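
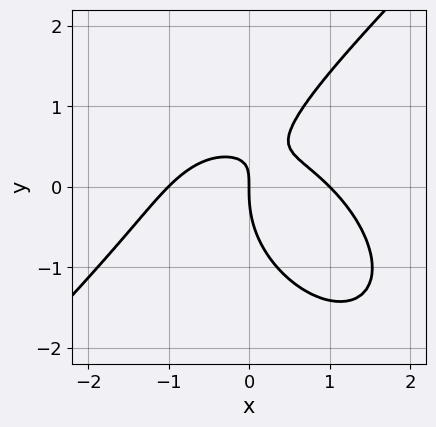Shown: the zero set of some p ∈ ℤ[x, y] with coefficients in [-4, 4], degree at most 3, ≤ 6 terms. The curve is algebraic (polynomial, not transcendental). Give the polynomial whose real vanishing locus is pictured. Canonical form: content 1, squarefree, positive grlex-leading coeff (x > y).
First, deg p = 3.
Then, checking where it meets the axes: one y-axis crossing is at y = 0; the x-axis gridline crossings are at x ∈ {-1, 0, 1}.
Finally, assembling these constraints gives the stated polynomial.

x^3 - y^3 + 2*x*y - x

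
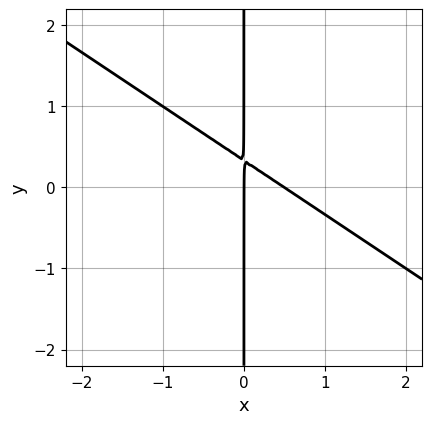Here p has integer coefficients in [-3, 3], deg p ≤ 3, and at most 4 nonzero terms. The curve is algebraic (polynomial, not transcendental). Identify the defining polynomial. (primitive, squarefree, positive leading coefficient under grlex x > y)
2*x^2 + 3*x*y - x

(a) deg p = 2. The shape is more complex than any degree-1 curve.
(b) Against the integer gridlines: it crosses the x-axis at the gridline x = 0; the visible y-axis segment lies entirely on the curve.
(c) The integer polynomial consistent with all of this is the stated p.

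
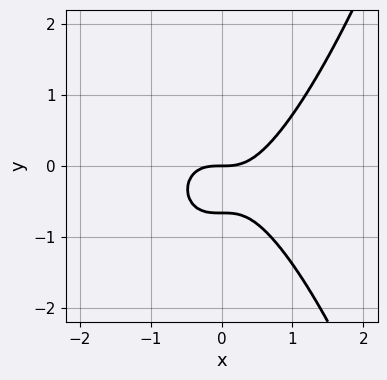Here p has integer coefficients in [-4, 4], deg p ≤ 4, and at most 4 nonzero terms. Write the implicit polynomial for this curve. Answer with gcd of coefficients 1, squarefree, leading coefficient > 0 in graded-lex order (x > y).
3*x^3 - 3*y^2 - 2*y

The degree is 3 — no degree-2 curve has this shape.
From the visible intercepts: it crosses the y-axis at the gridline y = 0; it meets the x-axis at x = 0 (among the integer gridlines).
Solving for integer coefficients yields p as stated.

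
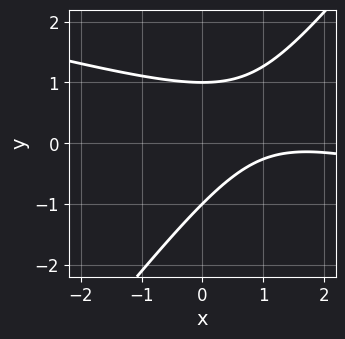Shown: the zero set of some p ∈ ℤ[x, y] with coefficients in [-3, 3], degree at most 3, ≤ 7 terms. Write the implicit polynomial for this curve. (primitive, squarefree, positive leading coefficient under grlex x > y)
(a) deg p = 2. A generic line meets the curve in up to 2 points.
(b) Against the integer gridlines: the y-axis gridline crossings are at y ∈ {-1, 1}; no x-intercept at any integer in the box.
(c) Assembling these constraints gives the stated polynomial.

x^2 + 3*x*y - 3*y^2 - 3*x + 3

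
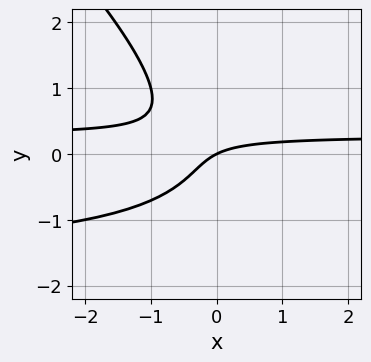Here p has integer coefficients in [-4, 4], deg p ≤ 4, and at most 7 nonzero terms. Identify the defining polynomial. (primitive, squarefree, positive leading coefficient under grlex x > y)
2*x*y^2 + 2*y^3 + 3*x*y - x + 2*y

(a) Degree: no degree-2 curve has this shape, so deg p = 3.
(b) From the visible intercepts: one x-axis crossing is at x = 0; it crosses the y-axis at the gridline y = 0.
(c) Assembling these constraints gives the stated polynomial.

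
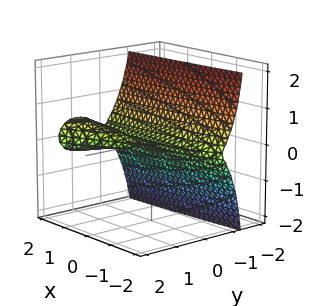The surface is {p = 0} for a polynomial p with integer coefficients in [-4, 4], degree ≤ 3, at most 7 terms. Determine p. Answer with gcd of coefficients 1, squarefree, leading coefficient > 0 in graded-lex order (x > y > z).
First, there are 2 components. They look like related sheets of one shape, so recover p as a whole.
Next, degree: no degree-2 surface has this shape, so deg p = 3.
Next, against the integer gridlines: it meets the z-axis at z = 0 (among the integer gridlines); the visible x-axis segment lies entirely on the surface; it crosses the y-axis at the gridline y = 0.
Finally, matching integer coefficients to the picture gives p.

x*y^2 - 2*y^3 - 2*y*z^2 + y^2 - 3*z^2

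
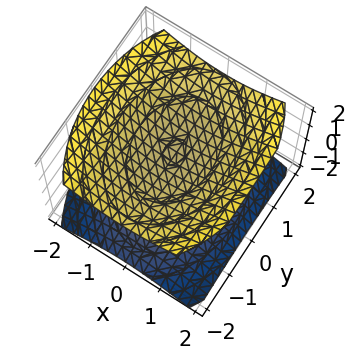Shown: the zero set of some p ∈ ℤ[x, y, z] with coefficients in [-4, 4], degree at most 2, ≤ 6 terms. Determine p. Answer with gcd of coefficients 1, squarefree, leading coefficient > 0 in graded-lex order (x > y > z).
2*x^2 + y^2 - 3*z^2 + 3

(a) I count 2 distinct pieces. Treating them together as one polynomial.
(b) deg p = 2. Two separate bowl-shaped sheets opening away from each other; a quadric.
(c) Symmetries: the y ↦ −y reflection is a symmetry, so y appears only in even powers; it's symmetric under z → −z, forcing even powers of z; it's symmetric under x → −x, forcing even powers of x.
(d) Observable constraints: the surface avoids every integer y-axis point in the box; among the integer gridlines, it crosses the z-axis at z ∈ {-1, 1}; the surface avoids every integer x-axis point in the box.
(e) Matching integer coefficients to the picture gives p.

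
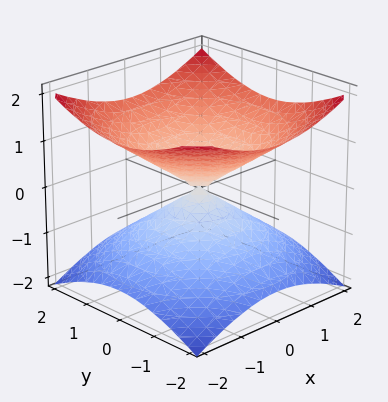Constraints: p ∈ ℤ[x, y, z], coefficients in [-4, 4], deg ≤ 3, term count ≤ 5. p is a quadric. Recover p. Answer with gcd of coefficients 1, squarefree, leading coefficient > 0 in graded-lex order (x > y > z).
x^2 + y^2 - 2*z^2

First, degree: a double cone through the origin; a quadric, so deg p = 2.
Then, symmetries: rotational symmetry about the z-axis ⇒ p depends on x, y only through x² + y²; the z ↦ −z reflection is a symmetry, so z appears only in even powers.
Next, against the integer gridlines: it crosses the z-axis at the gridline z = 0; a circular section at z = -1 has radius between 1 and 2.
Finally, solving for integer coefficients yields p as stated.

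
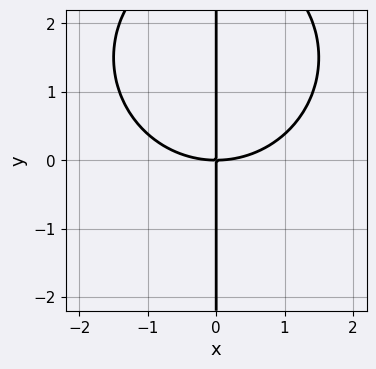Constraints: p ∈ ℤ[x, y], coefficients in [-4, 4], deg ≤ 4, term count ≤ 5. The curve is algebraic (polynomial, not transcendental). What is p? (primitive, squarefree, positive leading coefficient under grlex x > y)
(a) deg p = 3. A generic line meets the curve in up to 3 points.
(b) From the visible intercepts: it crosses the x-axis at the gridline x = 0; every point of the y-axis in the box is on the curve.
(c) Fitting integer coefficients to these (and the overall shape) gives p.

x^3 + x*y^2 - 3*x*y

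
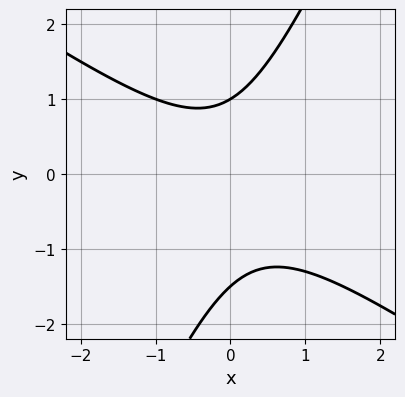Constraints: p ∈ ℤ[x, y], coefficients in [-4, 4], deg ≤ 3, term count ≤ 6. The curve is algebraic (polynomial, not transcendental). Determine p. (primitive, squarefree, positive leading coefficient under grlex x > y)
1. deg p = 2. A generic line meets the curve in up to 2 points.
2. Against the integer gridlines: one y-axis crossing is at y = 1; the curve avoids every integer x-axis point in the box.
3. Assembling these constraints gives the stated polynomial.

3*x^2 + 3*x*y - 2*y^2 - y + 3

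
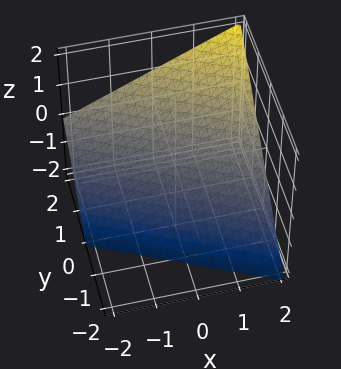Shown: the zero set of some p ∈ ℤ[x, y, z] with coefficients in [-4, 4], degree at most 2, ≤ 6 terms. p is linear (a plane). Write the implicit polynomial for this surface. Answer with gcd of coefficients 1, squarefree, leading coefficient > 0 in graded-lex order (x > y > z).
x + 2*y - 2*z - 2

The degree is 1 — every cross-section is a straight line — this is a plane.
Against the integer gridlines: it crosses the x-axis at the gridline x = 2; one y-axis crossing is at y = 1.
Matching integer coefficients to the picture gives p. Check: (0, 0, -1) on the z-axis lies on the surface, and p(0, 0, -1) = 0. ✓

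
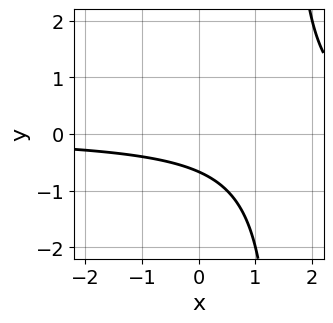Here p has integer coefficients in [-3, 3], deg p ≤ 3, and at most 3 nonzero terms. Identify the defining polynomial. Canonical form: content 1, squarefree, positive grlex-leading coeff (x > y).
2*x*y - 3*y - 2

First, degree: no degree-1 curve has this shape, so deg p = 2.
Next, reading off the gridlines: the curve avoids every integer x-axis point in the box.
Finally, the integer polynomial consistent with all of this is the stated p.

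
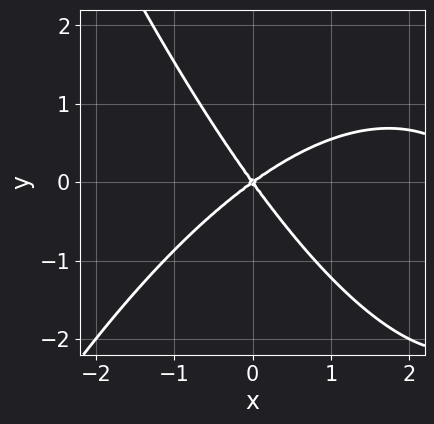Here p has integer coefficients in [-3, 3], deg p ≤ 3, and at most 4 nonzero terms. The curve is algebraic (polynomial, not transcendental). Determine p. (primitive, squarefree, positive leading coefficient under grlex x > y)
(a) deg p = 3.
(b) Checking where it meets the axes: it crosses the y-axis at the gridline y = 0; it crosses the x-axis at the gridline x = 0.
(c) The integer polynomial consistent with all of this is the stated p.

x^3 - 3*x^2 + 2*x*y + 3*y^2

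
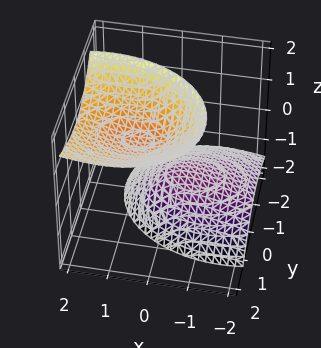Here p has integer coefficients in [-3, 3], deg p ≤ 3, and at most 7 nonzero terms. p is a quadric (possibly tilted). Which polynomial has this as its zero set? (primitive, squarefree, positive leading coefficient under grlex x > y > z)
(a) I count 2 distinct pieces.
(b) The degree is 2 — no degree-1 surface has this shape.
(c) Observable constraints: no y-intercept at any integer in the box; the surface avoids every integer x-axis point in the box; among the integer gridlines, it crosses the z-axis at z ∈ {-1, 1}.
(d) Fitting integer coefficients to these (and the overall shape) gives p.

2*x^2 - 3*x*z + 3*y^2 - 3*y*z - 2*z^2 + 2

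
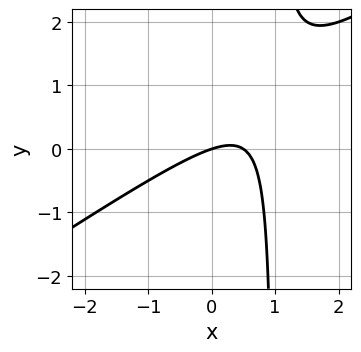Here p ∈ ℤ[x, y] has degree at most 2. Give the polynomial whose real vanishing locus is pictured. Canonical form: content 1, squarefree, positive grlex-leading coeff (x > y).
deg p = 2.
From the axis intercepts and sections: one x-axis crossing is at x = 0; it meets the y-axis at y = 0 (among the integer gridlines).
Assembling these constraints gives the stated polynomial.

2*x^2 - 3*x*y - x + 3*y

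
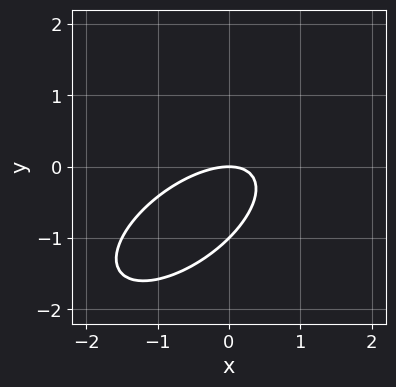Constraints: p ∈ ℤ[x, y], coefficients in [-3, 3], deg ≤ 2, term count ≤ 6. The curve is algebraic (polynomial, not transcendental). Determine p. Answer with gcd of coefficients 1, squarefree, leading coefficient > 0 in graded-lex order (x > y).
1. Degree: a generic line meets the curve in up to 2 points, so deg p = 2.
2. Observable constraints: it meets the x-axis at x = 0 (among the integer gridlines); the y-axis gridline crossings are at y ∈ {-1, 0}.
3. Fitting integer coefficients to these (and the overall shape) gives p.

2*x^2 - 3*x*y + 3*y^2 + 3*y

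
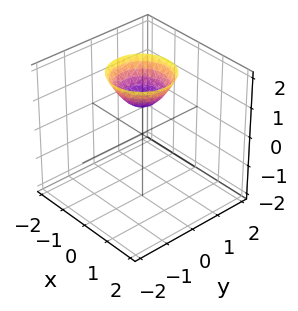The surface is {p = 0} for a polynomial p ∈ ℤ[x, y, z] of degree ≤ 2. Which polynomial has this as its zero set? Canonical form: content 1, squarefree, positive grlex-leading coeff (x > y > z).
1. The degree is 2 — no degree-1 surface has this shape.
2. By symmetry, the z-axis is an axis of rotation, so x and y enter only as x² + y².
3. From the axis intercepts and sections: it crosses the z-axis at the gridline z = 1; the surface avoids every integer y-axis point in the box; the surface avoids every integer x-axis point in the box.
4. These observations pin down the coefficients.

x^2 + y^2 - z + 1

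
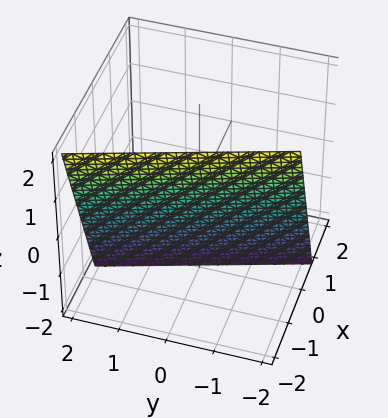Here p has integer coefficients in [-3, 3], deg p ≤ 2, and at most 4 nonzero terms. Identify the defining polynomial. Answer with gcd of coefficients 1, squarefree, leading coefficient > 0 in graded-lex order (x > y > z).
(a) deg p = 1.
(b) From the axis intercepts and sections: it crosses the y-axis at the gridline y = -2; one z-axis crossing is at z = -2.
(c) Matching integer coefficients to the picture gives p.

3*x + y + z + 2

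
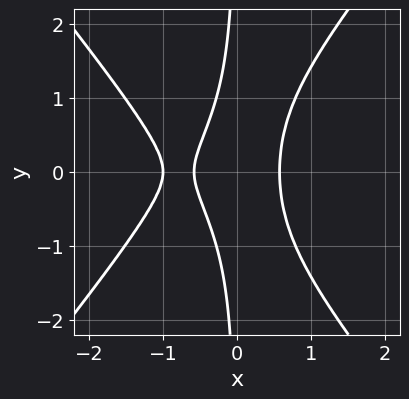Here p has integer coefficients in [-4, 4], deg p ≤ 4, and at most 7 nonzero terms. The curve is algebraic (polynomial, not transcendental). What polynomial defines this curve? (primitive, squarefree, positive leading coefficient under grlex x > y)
3*x^3 - 2*x*y^2 + 3*x^2 - x - 1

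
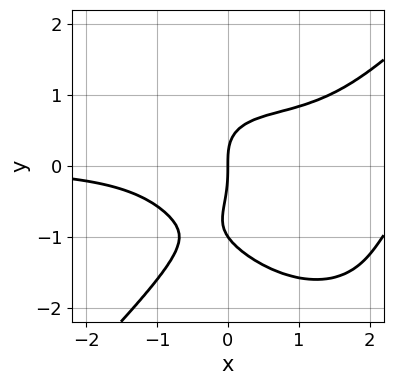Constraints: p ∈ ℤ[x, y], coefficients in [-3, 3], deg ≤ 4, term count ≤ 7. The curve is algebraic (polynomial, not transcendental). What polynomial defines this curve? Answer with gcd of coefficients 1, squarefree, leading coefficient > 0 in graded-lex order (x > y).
2*x^3*y - 2*y^4 - 3*x^2*y - 2*y^3 + 3*x

1. The degree is 4 — the shape is more complex than any degree-3 curve.
2. Checking where it meets the axes: it meets the x-axis at x = 0 (among the integer gridlines); among the integer gridlines, it crosses the y-axis at y ∈ {-1, 0}.
3. Matching integer coefficients to the picture gives p.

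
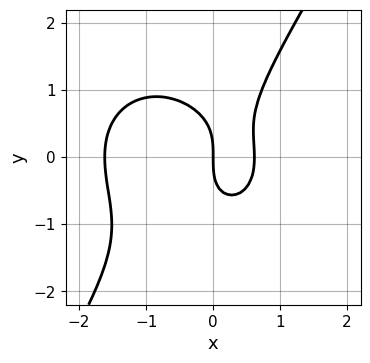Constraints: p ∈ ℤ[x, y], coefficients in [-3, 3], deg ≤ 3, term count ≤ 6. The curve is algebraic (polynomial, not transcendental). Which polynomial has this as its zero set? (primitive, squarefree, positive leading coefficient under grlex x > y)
3*x^3 + 2*x*y^2 - 2*y^3 + 3*x^2 - 3*x

First, deg p = 3.
Then, from the visible intercepts: it crosses the x-axis at the gridline x = 0; one y-axis crossing is at y = 0.
Finally, solving for integer coefficients yields p as stated.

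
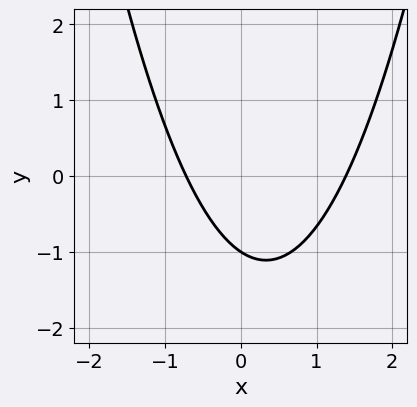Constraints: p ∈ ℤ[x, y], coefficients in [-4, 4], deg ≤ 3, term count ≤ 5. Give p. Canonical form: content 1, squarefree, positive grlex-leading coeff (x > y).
3*x^2 - 2*x - 3*y - 3

(a) The degree is 2 — a generic line meets the curve in up to 2 points.
(b) Observable constraints: it meets the y-axis at y = -1 (among the integer gridlines).
(c) The integer polynomial consistent with all of this is the stated p.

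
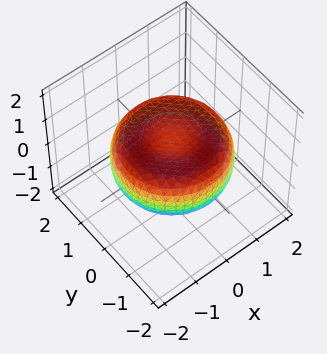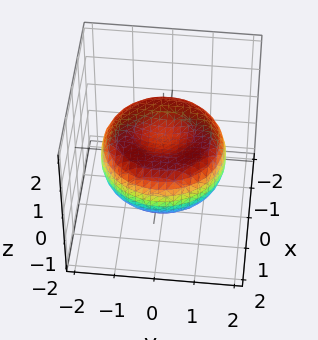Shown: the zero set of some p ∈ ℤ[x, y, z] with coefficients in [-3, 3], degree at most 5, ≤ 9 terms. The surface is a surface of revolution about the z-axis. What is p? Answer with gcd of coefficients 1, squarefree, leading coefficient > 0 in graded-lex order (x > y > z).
1. deg p = 4. No degree-3 surface has this shape.
2. Symmetries: every cross-section ⟂ z is a circle, so x, y appear only via x² + y².
3. From the visible intercepts: a circular section at z = 0 has radius between 1 and 2.
4. Solving for integer coefficients yields p as stated.

x^4 + 2*x^2*y^2 + y^4 - 2*x^2 - 2*y^2 + 3*z^2 - 1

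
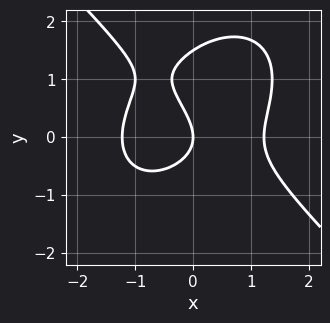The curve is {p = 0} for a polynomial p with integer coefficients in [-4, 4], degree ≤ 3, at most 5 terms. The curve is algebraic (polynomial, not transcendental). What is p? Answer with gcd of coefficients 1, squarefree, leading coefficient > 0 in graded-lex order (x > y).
2*x^3 + 2*y^3 - 3*y^2 - 3*x

Degree: the shape is more complex than any degree-2 curve, so deg p = 3.
From the visible intercepts: one x-axis crossing is at x = 0; one y-axis crossing is at y = 0.
Fitting integer coefficients to these (and the overall shape) gives p.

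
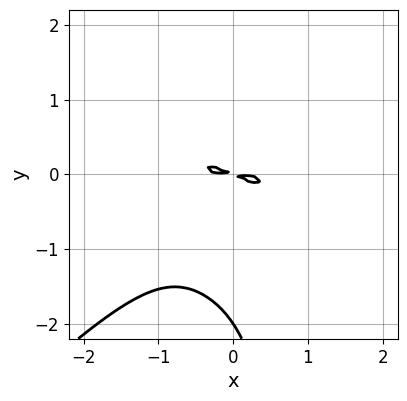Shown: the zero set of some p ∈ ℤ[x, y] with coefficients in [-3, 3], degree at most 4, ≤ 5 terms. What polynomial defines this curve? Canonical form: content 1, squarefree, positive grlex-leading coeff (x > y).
x^4 - x*y^3 + y^3 + x*y + 2*y^2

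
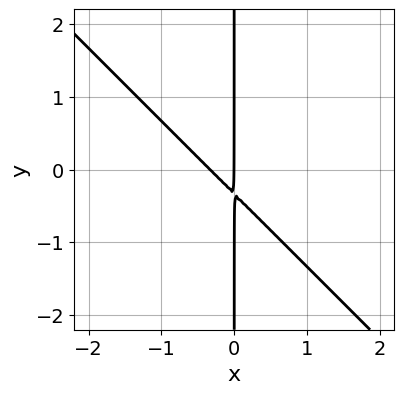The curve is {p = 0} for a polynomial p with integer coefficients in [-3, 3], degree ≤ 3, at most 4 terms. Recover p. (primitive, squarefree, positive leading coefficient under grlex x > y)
First, degree: a generic line meets the curve in up to 2 points, so deg p = 2.
Then, observable constraints: every point of the y-axis in the box is on the curve; it crosses the x-axis at the gridline x = 0.
Finally, these observations pin down the coefficients.

3*x^2 + 3*x*y + x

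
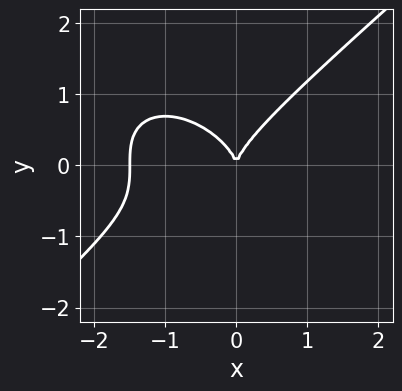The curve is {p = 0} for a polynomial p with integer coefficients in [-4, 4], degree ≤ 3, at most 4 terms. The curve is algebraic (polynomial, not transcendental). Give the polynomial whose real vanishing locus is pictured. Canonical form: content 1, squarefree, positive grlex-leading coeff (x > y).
2*x^3 - 3*y^3 + 3*x^2

First, deg p = 3. The shape is more complex than any degree-2 curve.
Next, against the integer gridlines: one x-axis crossing is at x = 0; one y-axis crossing is at y = 0.
Finally, these observations pin down the coefficients.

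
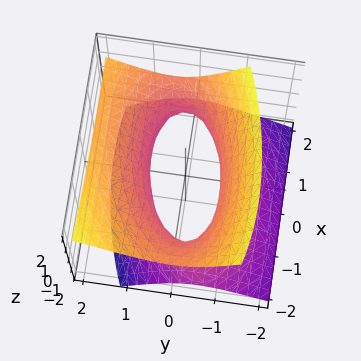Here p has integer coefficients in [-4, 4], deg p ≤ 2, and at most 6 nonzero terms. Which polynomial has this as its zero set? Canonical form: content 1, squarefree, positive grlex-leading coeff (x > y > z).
x^2 - x*y + 3*y^2 - 2*y*z - 3*z^2 - 2

The degree is 2 — a generic line meets the surface in up to 2 points.
Reading off the gridlines: it misses every integer gridline on the z-axis.
Assembling these constraints gives the stated polynomial.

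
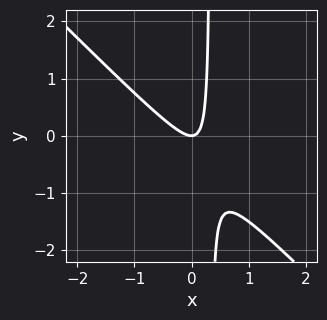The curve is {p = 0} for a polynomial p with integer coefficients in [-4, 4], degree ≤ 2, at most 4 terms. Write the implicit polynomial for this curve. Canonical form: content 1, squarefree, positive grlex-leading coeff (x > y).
3*x^2 + 3*x*y - y

Degree: the shape is more complex than any degree-1 curve, so deg p = 2.
From the visible intercepts: it meets the y-axis at y = 0 (among the integer gridlines); it meets the x-axis at x = 0 (among the integer gridlines).
Solving for integer coefficients yields p as stated.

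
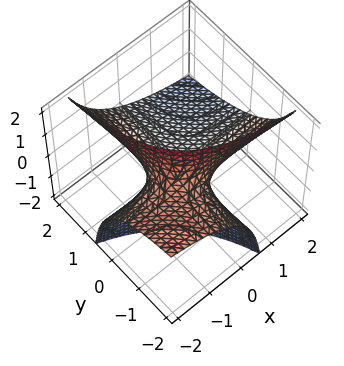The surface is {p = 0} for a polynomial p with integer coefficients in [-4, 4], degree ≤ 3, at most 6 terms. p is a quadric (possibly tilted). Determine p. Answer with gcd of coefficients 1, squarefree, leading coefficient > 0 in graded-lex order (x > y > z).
x*y + x*z + y*z + z

The degree is 2 — no degree-1 surface has this shape.
Against the integer gridlines: it crosses the z-axis at the gridline z = 0; every point of the x-axis in the box is on the surface.
Assembling these constraints gives the stated polynomial. Check: (0, -2, 0) on the y-axis lies on the surface, and p(0, -2, 0) = 0. ✓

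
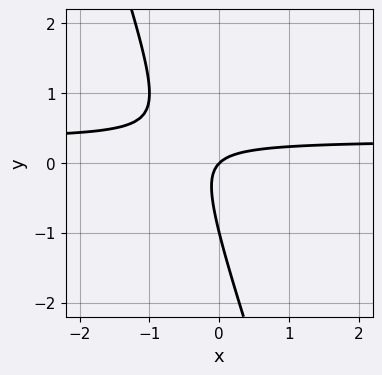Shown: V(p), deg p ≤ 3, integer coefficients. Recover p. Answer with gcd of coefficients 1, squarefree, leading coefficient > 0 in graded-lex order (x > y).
3*x*y + y^2 - x + y

First, deg p = 2.
Next, reading off the gridlines: among the integer gridlines, it crosses the y-axis at y ∈ {-1, 0}; one x-axis crossing is at x = 0.
Finally, assembling these constraints gives the stated polynomial.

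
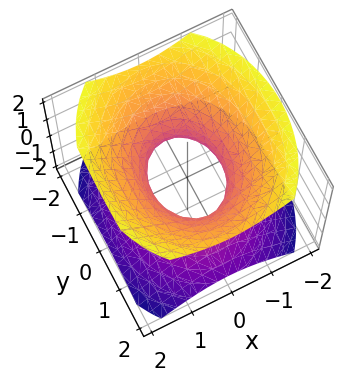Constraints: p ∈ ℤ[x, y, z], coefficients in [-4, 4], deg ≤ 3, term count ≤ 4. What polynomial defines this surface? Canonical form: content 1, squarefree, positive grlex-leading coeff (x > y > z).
3*x^2 + 2*y^2 - 3*z^2 - 2

(a) The degree is 2 — one connected sheet with a waist; a quadric.
(b) Symmetries: mirror symmetry x ↦ −x ⇒ only even powers of x; it's symmetric under y → −y, forcing even powers of y; mirror symmetry z ↦ −z ⇒ only even powers of z.
(c) From the axis intercepts and sections: among the integer gridlines, it crosses the y-axis at y ∈ {-1, 1}; it misses every integer gridline on the z-axis.
(d) Together with the visible shape, these determine p as stated.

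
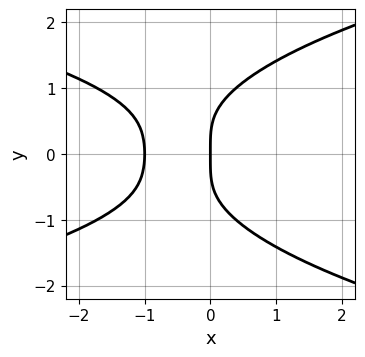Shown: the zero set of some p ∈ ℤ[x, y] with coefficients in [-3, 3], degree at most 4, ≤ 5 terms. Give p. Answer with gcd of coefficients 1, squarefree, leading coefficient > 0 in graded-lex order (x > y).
Degree: no degree-3 curve has this shape, so deg p = 4.
Symmetries: the y ↦ −y reflection is a symmetry, so y appears only in even powers.
Observable constraints: one y-axis crossing is at y = 0; the x-axis gridline crossings are at x ∈ {-1, 0}.
Assembling these constraints gives the stated polynomial.

2*y^4 - x*y^2 - 3*x^2 - 3*x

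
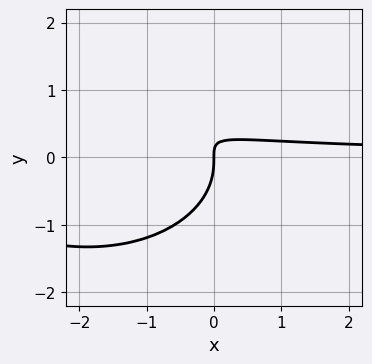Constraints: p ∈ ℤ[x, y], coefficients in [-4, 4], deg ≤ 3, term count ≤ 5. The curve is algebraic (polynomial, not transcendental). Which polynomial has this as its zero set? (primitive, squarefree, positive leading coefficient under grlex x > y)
First, deg p = 3. The shape is more complex than any degree-2 curve.
Next, checking where it meets the axes: it crosses the y-axis at the gridline y = 0; it meets the x-axis at x = 0 (among the integer gridlines).
Finally, the integer polynomial consistent with all of this is the stated p.

x^2*y + 2*y^3 + 3*x*y - x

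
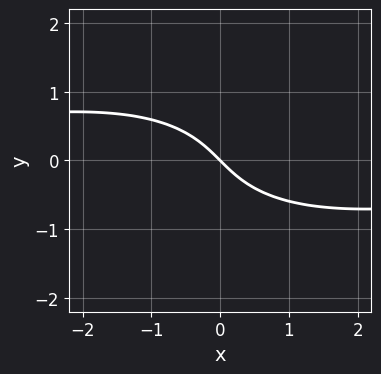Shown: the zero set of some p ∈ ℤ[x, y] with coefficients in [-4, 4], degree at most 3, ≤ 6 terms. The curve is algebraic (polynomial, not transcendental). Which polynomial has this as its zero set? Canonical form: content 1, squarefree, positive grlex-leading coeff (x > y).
x^2*y + 3*y^3 + 3*x + 3*y

First, the degree is 3 — no degree-2 curve has this shape.
Then, observable constraints: one y-axis crossing is at y = 0; one x-axis crossing is at x = 0.
Finally, these observations pin down the coefficients.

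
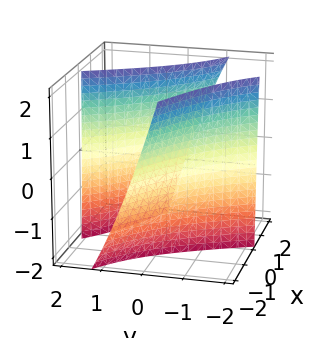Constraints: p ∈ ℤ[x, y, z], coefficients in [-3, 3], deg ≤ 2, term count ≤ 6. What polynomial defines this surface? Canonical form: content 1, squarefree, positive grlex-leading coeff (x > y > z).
x^2 + 3*x*y + x*z + y^2 - 3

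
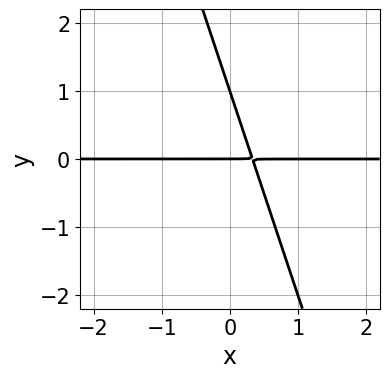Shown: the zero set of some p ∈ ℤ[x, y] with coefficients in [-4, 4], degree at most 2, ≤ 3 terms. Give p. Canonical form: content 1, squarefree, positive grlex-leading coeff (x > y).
(a) Degree: no degree-1 curve has this shape, so deg p = 2.
(b) From the visible intercepts: every point of the x-axis in the box is on the curve; the y-axis gridline crossings are at y ∈ {0, 1}.
(c) Together with the visible shape, these determine p as stated.

3*x*y + y^2 - y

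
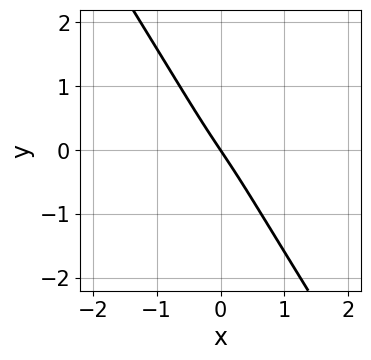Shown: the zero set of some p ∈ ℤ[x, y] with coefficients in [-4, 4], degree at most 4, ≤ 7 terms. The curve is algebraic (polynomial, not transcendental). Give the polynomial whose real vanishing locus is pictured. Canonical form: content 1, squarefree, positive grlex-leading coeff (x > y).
2*x^2*y - 2*x*y^2 - 2*y^3 - 3*x - 2*y

First, degree: a generic line meets the curve in up to 3 points, so deg p = 3.
Next, from the axis intercepts and sections: one x-axis crossing is at x = 0; it meets the y-axis at y = 0 (among the integer gridlines).
Finally, assembling these constraints gives the stated polynomial.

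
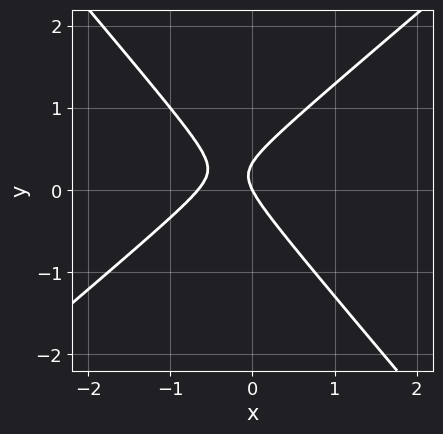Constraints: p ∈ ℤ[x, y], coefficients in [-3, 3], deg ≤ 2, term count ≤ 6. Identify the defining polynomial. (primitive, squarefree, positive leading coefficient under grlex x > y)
The degree is 2 — no degree-1 curve has this shape.
Against the integer gridlines: it meets the y-axis at y = 0 (among the integer gridlines); it meets the x-axis at x = 0 (among the integer gridlines).
Fitting integer coefficients to these (and the overall shape) gives p.

3*x^2 - x*y - 3*y^2 + 2*x + y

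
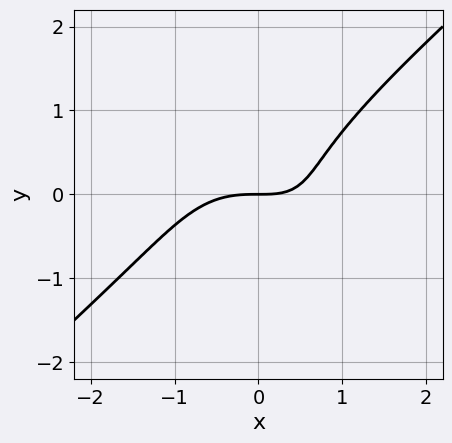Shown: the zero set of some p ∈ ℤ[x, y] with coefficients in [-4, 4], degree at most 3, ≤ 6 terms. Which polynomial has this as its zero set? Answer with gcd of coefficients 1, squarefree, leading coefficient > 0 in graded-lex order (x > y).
First, deg p = 3. No degree-2 curve has this shape.
Then, reading off the gridlines: it crosses the y-axis at the gridline y = 0; one x-axis crossing is at x = 0.
Finally, the integer polynomial consistent with all of this is the stated p.

2*x^3 - 3*y^3 + 2*x*y - 3*y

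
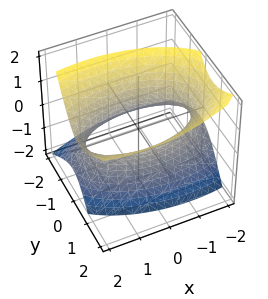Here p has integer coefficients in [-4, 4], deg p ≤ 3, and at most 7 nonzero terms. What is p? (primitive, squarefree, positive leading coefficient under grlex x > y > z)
(a) Degree: no degree-1 surface has this shape, so deg p = 2.
(b) Reading off the gridlines: the y-axis gridline crossings are at y ∈ {-1, 1}; no z-intercept at any integer in the box.
(c) These observations pin down the coefficients.

x^2 - x*z + 3*y^2 - 2*y*z - 2*z^2 - 3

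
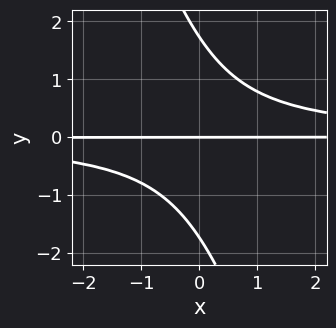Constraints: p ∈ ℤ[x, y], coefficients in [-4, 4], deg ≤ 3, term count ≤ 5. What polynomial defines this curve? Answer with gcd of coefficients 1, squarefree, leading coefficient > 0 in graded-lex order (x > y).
3*x*y^2 + y^3 - 3*y

First, degree: no degree-2 curve has this shape, so deg p = 3.
Next, checking where it meets the axes: one y-axis crossing is at y = 0; every point of the x-axis in the box is on the curve.
Finally, fitting integer coefficients to these (and the overall shape) gives p.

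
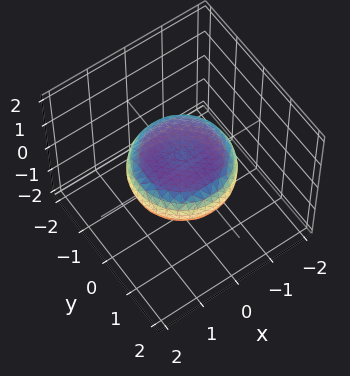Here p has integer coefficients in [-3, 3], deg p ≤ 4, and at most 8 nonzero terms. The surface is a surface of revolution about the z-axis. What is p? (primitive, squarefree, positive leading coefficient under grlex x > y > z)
(a) The degree is 4 — the shape is more complex than any degree-3 surface.
(b) Symmetries: rotational symmetry about the z-axis ⇒ p depends on x, y only through x² + y².
(c) From the axis intercepts and sections: a circular section at z = 0 has radius between 1 and 2.
(d) The integer polynomial consistent with all of this is the stated p.

x^4 + 2*x^2*y^2 + y^4 - x^2 - y^2 + 3*z^2 - 1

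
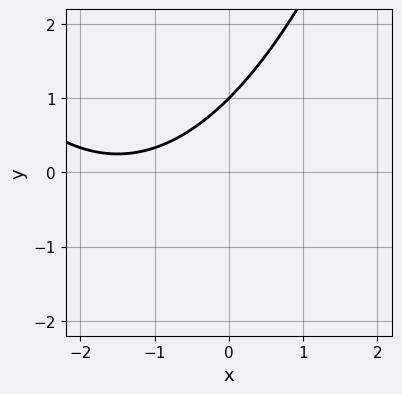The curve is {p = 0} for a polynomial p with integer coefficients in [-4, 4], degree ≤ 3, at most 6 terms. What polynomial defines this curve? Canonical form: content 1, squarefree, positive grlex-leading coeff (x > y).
x^2 + 3*x - 3*y + 3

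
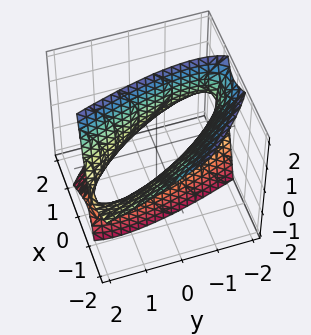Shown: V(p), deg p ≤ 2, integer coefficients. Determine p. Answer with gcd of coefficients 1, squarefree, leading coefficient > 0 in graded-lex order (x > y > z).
The degree is 2 — a generic line meets the surface in up to 2 points.
Checking where it meets the axes: it misses every integer gridline on the z-axis.
Matching integer coefficients to the picture gives p.

3*x^2 + 3*x*y + 3*x*z + y^2 - z^2 - 2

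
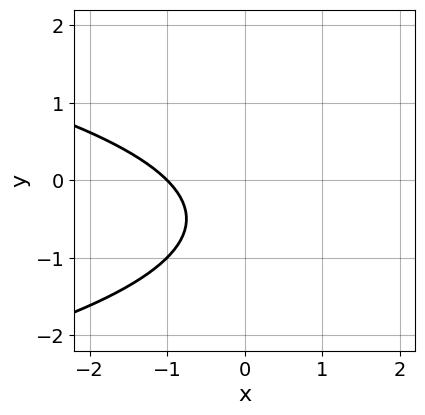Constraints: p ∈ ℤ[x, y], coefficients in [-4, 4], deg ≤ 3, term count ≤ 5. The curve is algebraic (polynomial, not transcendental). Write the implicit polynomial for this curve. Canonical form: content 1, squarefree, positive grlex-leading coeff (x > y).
First, the degree is 2 — a generic line meets the curve in up to 2 points.
Next, observable constraints: one x-axis crossing is at x = -1; it misses every integer gridline on the y-axis.
Finally, putting this together gives p.

y^2 + x + y + 1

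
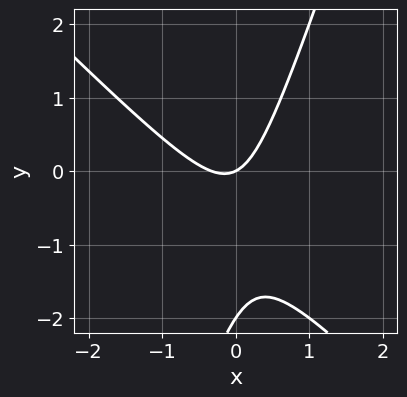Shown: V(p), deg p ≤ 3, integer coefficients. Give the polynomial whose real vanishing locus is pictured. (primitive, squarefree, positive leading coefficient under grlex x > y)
3*x^2 + 2*x*y - y^2 + x - 2*y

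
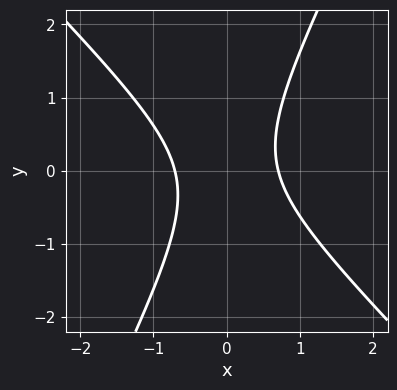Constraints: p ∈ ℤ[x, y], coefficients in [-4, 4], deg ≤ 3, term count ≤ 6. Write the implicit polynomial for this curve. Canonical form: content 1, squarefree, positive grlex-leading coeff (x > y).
2*x^2 + x*y - y^2 - 1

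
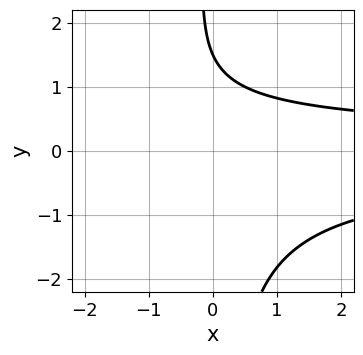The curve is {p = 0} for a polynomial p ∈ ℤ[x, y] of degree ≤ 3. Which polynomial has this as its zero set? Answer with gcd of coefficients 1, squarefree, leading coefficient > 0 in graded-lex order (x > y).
First, deg p = 3. The shape is more complex than any degree-2 curve.
Next, from the axis intercepts and sections: it misses every integer gridline on the x-axis.
Finally, fitting integer coefficients to these (and the overall shape) gives p.

2*x*y^2 + 2*y - 3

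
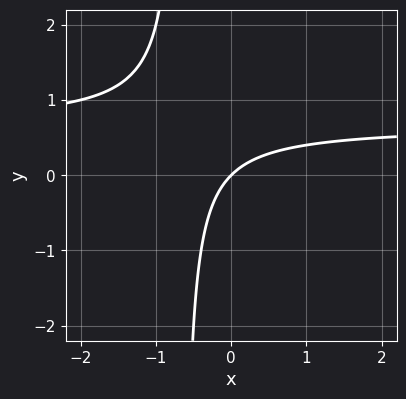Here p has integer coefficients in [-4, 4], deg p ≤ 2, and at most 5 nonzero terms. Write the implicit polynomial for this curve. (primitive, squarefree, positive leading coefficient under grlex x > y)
(a) deg p = 2. The shape is more complex than any degree-1 curve.
(b) Observable constraints: it crosses the y-axis at the gridline y = 0; it meets the x-axis at x = 0 (among the integer gridlines).
(c) Solving for integer coefficients yields p as stated.

3*x*y - 2*x + 2*y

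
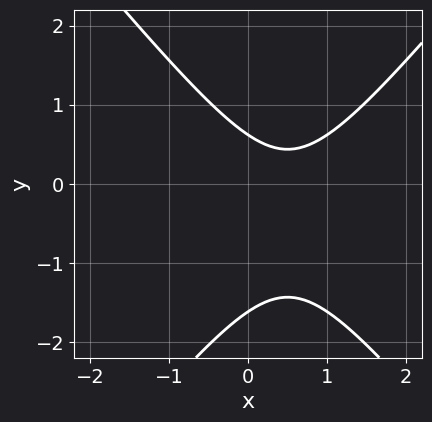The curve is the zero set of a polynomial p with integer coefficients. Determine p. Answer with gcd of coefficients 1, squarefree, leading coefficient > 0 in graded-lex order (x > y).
(a) The degree is 2 — the shape is more complex than any degree-1 curve.
(b) From the visible intercepts: it misses every integer gridline on the x-axis.
(c) These observations pin down the coefficients.

3*x^2 - 2*y^2 - 3*x - 2*y + 2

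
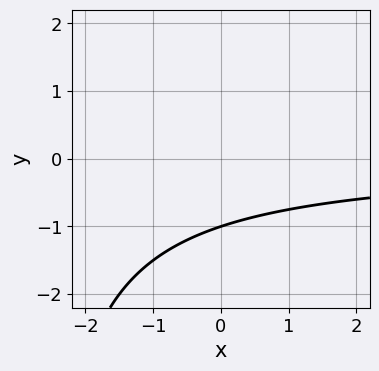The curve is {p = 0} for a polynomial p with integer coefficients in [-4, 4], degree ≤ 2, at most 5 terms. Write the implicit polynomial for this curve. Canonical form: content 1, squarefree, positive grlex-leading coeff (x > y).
First, deg p = 2. No degree-1 curve has this shape.
Next, from the axis intercepts and sections: it crosses the y-axis at the gridline y = -1; the curve avoids every integer x-axis point in the box.
Finally, putting this together gives p.

x*y + 3*y + 3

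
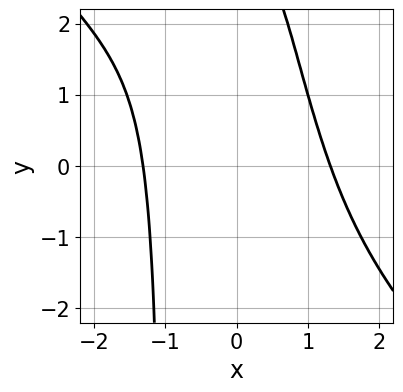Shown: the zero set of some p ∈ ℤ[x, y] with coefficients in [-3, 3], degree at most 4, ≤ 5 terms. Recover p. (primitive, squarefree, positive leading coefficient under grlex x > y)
1. The degree is 4 — the shape is more complex than any degree-3 curve.
2. Checking where it meets the axes: the curve avoids every integer y-axis point in the box.
3. Together with the visible shape, these determine p as stated.

x^4 + x^3*y + y - 3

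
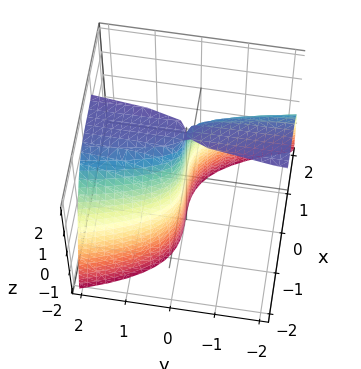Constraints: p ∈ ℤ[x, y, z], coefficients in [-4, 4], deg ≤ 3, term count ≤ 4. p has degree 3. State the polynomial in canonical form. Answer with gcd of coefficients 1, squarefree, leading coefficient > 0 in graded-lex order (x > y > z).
(a) Degree: no degree-2 surface has this shape, so deg p = 3.
(b) From the axis intercepts and sections: it crosses the y-axis at the gridline y = 0; the visible z-axis segment lies entirely on the surface; one x-axis crossing is at x = 0.
(c) Matching integer coefficients to the picture gives p.

x^3 - y*z + 2*y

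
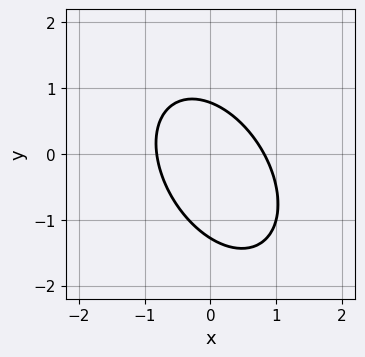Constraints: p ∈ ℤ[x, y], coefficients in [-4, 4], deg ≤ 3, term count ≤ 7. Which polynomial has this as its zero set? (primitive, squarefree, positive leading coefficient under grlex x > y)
3*x^2 + 2*x*y + 2*y^2 + y - 2

(a) The degree is 2 — no degree-1 curve has this shape.
(b) Solving for integer coefficients yields p as stated.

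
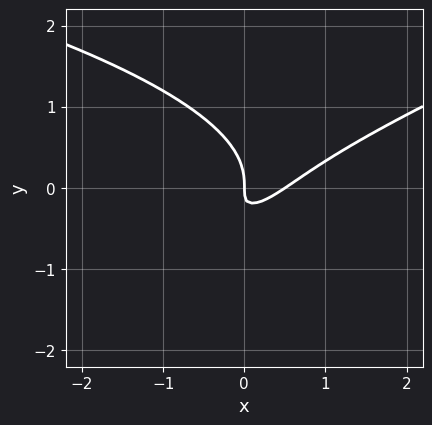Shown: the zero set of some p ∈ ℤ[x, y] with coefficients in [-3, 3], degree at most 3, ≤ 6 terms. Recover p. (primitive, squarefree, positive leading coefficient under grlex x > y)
First, degree: a generic line meets the curve in up to 3 points, so deg p = 3.
Next, from the axis intercepts and sections: it meets the x-axis at x = 0 (among the integer gridlines); one y-axis crossing is at y = 0.
Finally, these observations pin down the coefficients.

x*y^2 - 3*y^3 + 2*x^2 - 3*x*y - x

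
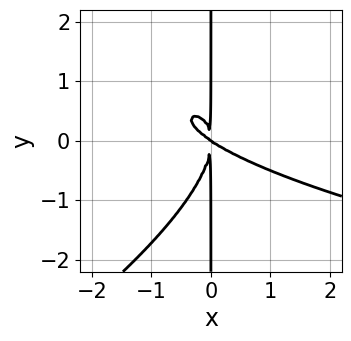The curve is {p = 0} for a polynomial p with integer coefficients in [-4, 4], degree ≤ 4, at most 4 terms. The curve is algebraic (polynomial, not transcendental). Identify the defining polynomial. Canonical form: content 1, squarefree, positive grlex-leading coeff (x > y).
x^2*y^2 - 2*x*y^3 - 2*x^3 - 3*x^2*y

First, degree: no degree-3 curve has this shape, so deg p = 4.
Then, against the integer gridlines: one x-axis crossing is at x = 0; every point of the y-axis in the box is on the curve.
Finally, the integer polynomial consistent with all of this is the stated p.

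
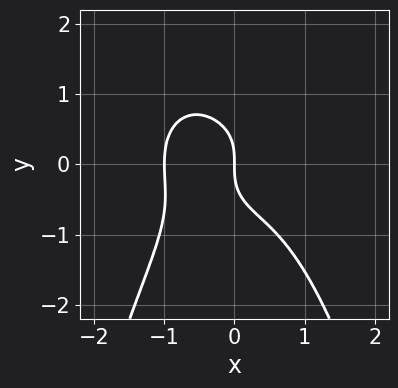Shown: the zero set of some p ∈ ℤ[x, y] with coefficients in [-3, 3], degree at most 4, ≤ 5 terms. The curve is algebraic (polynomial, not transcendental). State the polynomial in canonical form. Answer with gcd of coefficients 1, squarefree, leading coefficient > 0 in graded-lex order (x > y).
3*x^4 + 2*x^2*y^2 + 3*y^3 + 3*x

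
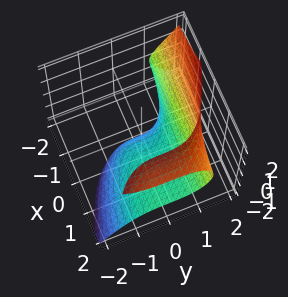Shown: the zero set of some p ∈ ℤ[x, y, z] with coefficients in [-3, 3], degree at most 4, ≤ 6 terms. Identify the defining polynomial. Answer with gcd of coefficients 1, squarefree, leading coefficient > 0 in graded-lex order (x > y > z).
(a) Degree: the shape is more complex than any degree-2 surface, so deg p = 3.
(b) Checking where it meets the axes: it meets the z-axis at z = -1 (among the integer gridlines); the surface avoids every integer x-axis point in the box.
(c) Putting this together gives p.

x*z^2 + y^3 - 2*z - 2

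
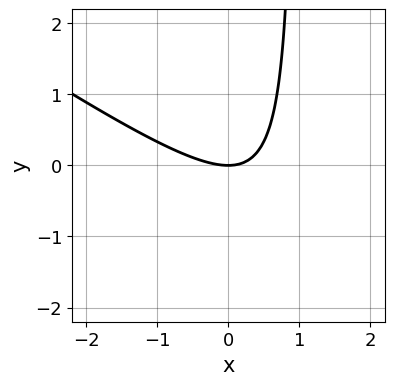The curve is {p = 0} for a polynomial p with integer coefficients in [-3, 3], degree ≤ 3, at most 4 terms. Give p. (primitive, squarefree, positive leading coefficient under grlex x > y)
1. The degree is 2 — the shape is more complex than any degree-1 curve.
2. Against the integer gridlines: one x-axis crossing is at x = 0; one y-axis crossing is at y = 0.
3. Together with the visible shape, these determine p as stated.

2*x^2 + 3*x*y - 3*y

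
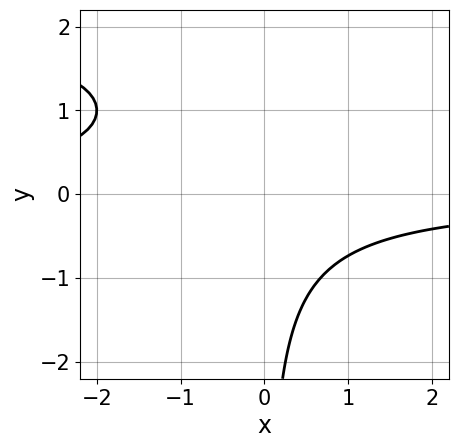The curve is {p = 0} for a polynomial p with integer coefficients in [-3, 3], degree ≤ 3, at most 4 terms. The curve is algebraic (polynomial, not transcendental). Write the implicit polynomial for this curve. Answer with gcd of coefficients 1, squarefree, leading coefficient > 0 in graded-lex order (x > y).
(a) The degree is 3 — the shape is more complex than any degree-2 curve.
(b) Reading off the gridlines: no y-intercept at any integer in the box; no x-intercept at any integer in the box.
(c) These observations pin down the coefficients.

x*y^2 - 2*x*y - 2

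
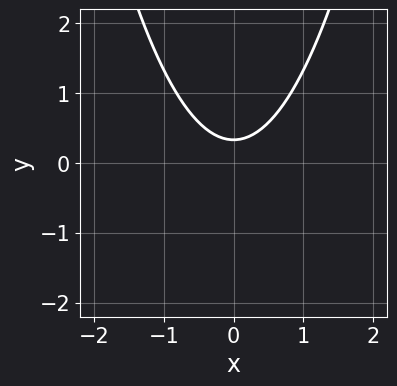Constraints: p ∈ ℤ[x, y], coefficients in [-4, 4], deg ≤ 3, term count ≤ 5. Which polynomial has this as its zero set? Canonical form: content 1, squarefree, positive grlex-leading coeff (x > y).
3*x^2 - 3*y + 1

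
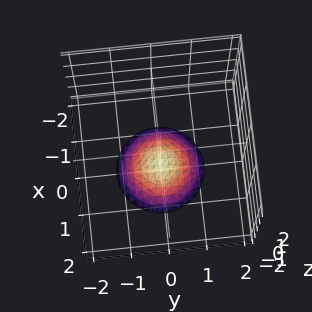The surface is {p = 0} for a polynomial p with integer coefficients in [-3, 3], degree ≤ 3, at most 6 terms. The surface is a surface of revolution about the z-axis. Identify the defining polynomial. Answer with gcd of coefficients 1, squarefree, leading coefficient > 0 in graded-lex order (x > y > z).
(a) Degree: no degree-1 surface has this shape, so deg p = 2.
(b) Symmetries: rotational symmetry about the z-axis ⇒ p depends on x, y only through x² + y².
(c) Observable constraints: it misses every integer gridline on the y-axis; the surface avoids every integer x-axis point in the box; a circular section at z = -2 has radius exactly 1.
(d) Matching integer coefficients to the picture gives p.

x^2 + y^2 + 2*z + 3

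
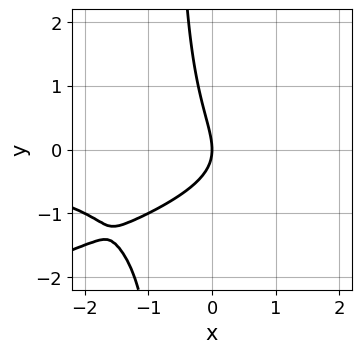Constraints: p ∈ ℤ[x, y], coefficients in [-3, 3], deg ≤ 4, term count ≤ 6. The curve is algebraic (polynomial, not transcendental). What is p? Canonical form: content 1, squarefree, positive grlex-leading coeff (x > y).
x^2*y - 3*x*y^2 - 3*x*y - 2*y^2 - 3*x

(a) Degree: no degree-2 curve has this shape, so deg p = 3.
(b) Observable constraints: one y-axis crossing is at y = 0; it crosses the x-axis at the gridline x = 0.
(c) Together with the visible shape, these determine p as stated.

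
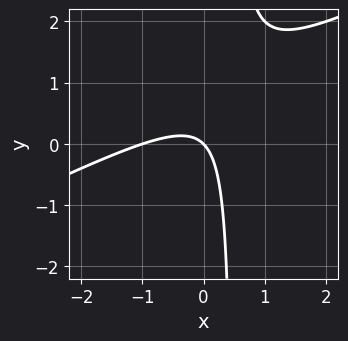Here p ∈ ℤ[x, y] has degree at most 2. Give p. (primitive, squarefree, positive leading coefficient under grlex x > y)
x^2 - 2*x*y + x + y

(a) The degree is 2 — a generic line meets the curve in up to 2 points.
(b) From the axis intercepts and sections: the x-axis gridline crossings are at x ∈ {-1, 0}; one y-axis crossing is at y = 0.
(c) Fitting integer coefficients to these (and the overall shape) gives p.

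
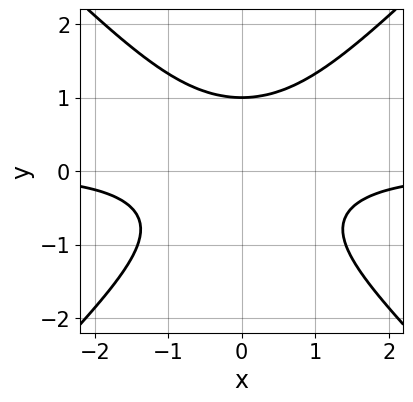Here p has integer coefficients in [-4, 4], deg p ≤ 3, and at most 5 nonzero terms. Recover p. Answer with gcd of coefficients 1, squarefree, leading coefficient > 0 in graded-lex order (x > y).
1. Degree: no degree-2 curve has this shape, so deg p = 3.
2. Symmetries: the x ↦ −x reflection is a symmetry, so x appears only in even powers.
3. Observable constraints: it misses every integer gridline on the x-axis; it meets the y-axis at y = 1 (among the integer gridlines).
4. These observations pin down the coefficients.

x^2*y - y^3 + 1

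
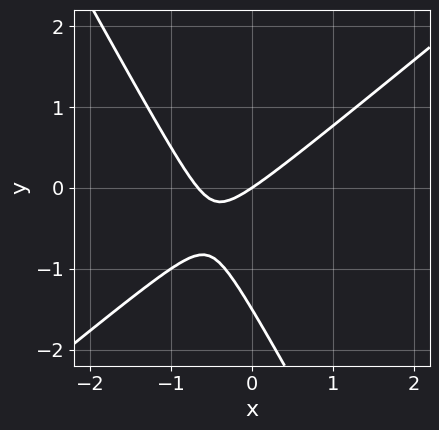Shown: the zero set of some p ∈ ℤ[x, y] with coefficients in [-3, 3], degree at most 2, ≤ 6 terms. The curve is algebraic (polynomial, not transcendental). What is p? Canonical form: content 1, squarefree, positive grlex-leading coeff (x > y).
3*x^2 - 2*x*y - 2*y^2 + 2*x - 3*y

First, deg p = 2.
Then, observable constraints: one x-axis crossing is at x = 0; it meets the y-axis at y = 0 (among the integer gridlines).
Finally, matching integer coefficients to the picture gives p.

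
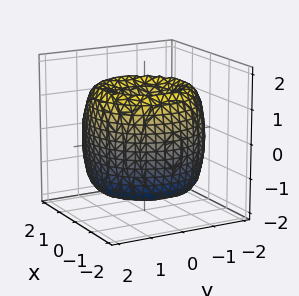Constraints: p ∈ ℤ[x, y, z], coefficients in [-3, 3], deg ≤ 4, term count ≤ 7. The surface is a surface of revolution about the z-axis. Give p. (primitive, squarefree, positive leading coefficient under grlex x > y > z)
First, the degree is 4 — the shape is more complex than any degree-3 surface.
Next, by symmetry, the surface is invariant under rotation about z: p = q(x² + y², z).
Then, checking where it meets the axes: it meets the z-axis at z = 0 (among the integer gridlines); it crosses the y-axis at the gridline y = 0; it meets the x-axis at x = 0 (among the integer gridlines); a circular section at z = 0 has radius between 1 and 2.
Finally, these observations pin down the coefficients.

x^4 + 2*x^2*y^2 + y^4 - 3*x^2 - 3*y^2 + z^2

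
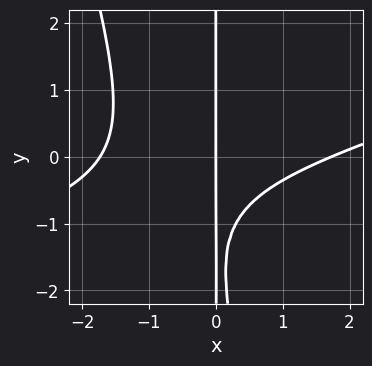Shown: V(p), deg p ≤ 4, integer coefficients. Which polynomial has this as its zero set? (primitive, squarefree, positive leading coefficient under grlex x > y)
x^3 - 3*x^2*y - x*y^2 - 3*x*y - 3*x

First, degree: the shape is more complex than any degree-2 curve, so deg p = 3.
Then, from the visible intercepts: every point of the y-axis in the box is on the curve; one x-axis crossing is at x = 0.
Finally, these observations pin down the coefficients.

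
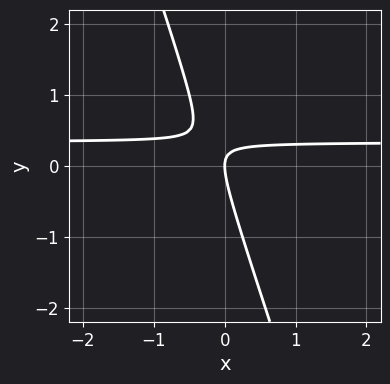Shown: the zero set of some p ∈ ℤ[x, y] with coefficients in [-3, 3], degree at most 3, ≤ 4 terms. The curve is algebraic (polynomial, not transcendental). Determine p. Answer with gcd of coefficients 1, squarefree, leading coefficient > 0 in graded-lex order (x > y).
deg p = 2. No degree-1 curve has this shape.
Observable constraints: one x-axis crossing is at x = 0; it meets the y-axis at y = 0 (among the integer gridlines).
Fitting integer coefficients to these (and the overall shape) gives p.

3*x*y + y^2 - x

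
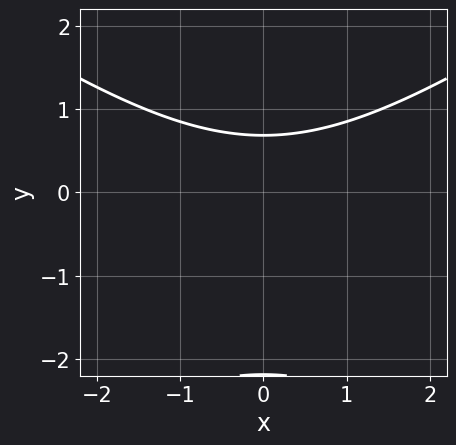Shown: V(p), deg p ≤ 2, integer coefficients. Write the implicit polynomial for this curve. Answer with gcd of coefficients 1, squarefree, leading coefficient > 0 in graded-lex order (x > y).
First, the degree is 2 — no degree-1 curve has this shape.
Next, symmetries: the x ↦ −x reflection is a symmetry, so x appears only in even powers.
Next, checking where it meets the axes: it misses every integer gridline on the x-axis.
Finally, assembling these constraints gives the stated polynomial.

x^2 - 2*y^2 - 3*y + 3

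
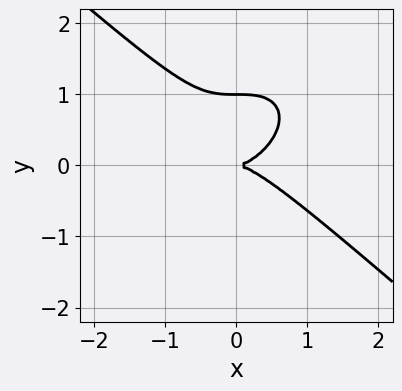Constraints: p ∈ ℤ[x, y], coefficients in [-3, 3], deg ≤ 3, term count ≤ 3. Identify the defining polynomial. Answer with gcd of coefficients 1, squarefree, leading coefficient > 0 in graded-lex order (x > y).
2*x^3 + 3*y^3 - 3*y^2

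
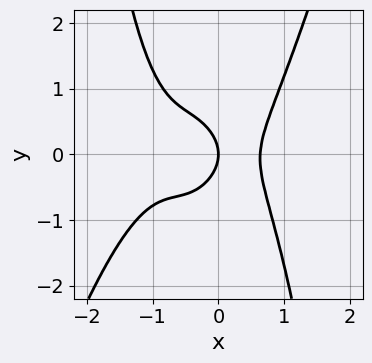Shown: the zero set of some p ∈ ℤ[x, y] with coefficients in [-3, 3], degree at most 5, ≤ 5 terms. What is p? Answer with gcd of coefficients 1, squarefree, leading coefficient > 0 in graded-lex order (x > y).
3*x^4 - x^3*y + 3*x^3 - 2*y^2 - 2*x

1. Degree: no degree-3 curve has this shape, so deg p = 4.
2. Against the integer gridlines: one x-axis crossing is at x = 0; it crosses the y-axis at the gridline y = 0.
3. Solving for integer coefficients yields p as stated.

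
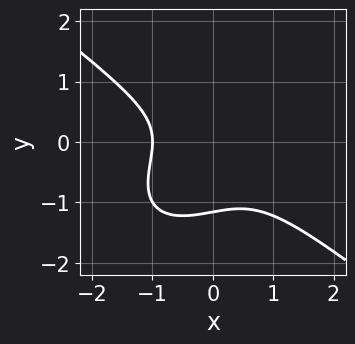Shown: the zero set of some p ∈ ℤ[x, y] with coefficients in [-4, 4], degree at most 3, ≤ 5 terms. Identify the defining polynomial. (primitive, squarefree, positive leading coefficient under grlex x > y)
First, degree: a generic line meets the curve in up to 3 points, so deg p = 3.
Next, observable constraints: it meets the x-axis at x = -1 (among the integer gridlines).
Finally, fitting integer coefficients to these (and the overall shape) gives p.

2*x^3 - x*y^2 + 3*y^3 + 2*y^2 + 2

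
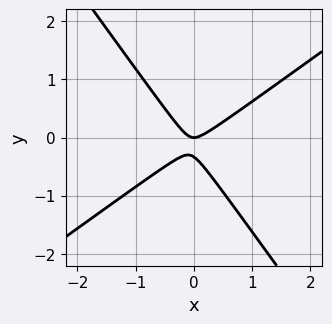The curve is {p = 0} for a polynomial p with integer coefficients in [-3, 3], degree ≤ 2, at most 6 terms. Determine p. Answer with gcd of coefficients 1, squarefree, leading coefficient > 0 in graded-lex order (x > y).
3*x^2 - 2*x*y - 3*y^2 - y

The degree is 2 — a generic line meets the curve in up to 2 points.
Checking where it meets the axes: one y-axis crossing is at y = 0; it meets the x-axis at x = 0 (among the integer gridlines).
The integer polynomial consistent with all of this is the stated p.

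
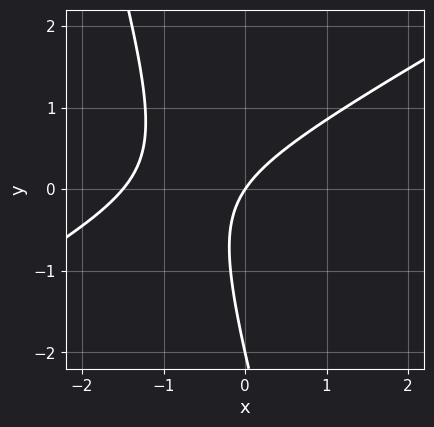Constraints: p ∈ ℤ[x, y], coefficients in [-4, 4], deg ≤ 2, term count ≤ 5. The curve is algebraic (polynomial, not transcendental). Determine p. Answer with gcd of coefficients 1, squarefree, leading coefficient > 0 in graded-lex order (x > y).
1. deg p = 2. The shape is more complex than any degree-1 curve.
2. From the visible intercepts: among the integer gridlines, it crosses the y-axis at y ∈ {-2, 0}; it crosses the x-axis at the gridline x = 0.
3. Matching integer coefficients to the picture gives p.

2*x^2 - 3*x*y - y^2 + 3*x - 2*y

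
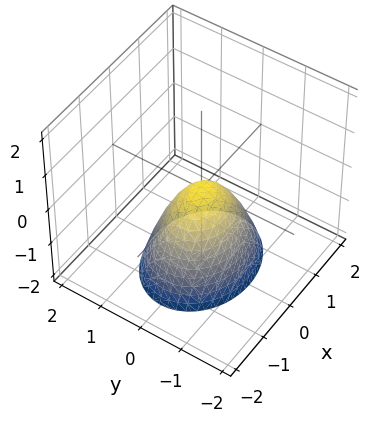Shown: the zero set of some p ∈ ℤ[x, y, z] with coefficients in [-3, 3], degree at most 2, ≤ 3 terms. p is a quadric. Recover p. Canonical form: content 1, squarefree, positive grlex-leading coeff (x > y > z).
2*x^2 + 3*y^2 + 2*z

(a) The degree is 2 — a paraboloid; a quadric.
(b) Symmetries: mirror symmetry x ↦ −x ⇒ only even powers of x; it's symmetric under y → −y, forcing even powers of y.
(c) Reading off the gridlines: it meets the z-axis at z = 0 (among the integer gridlines); it meets the y-axis at y = 0 (among the integer gridlines); one x-axis crossing is at x = 0.
(d) These observations pin down the coefficients.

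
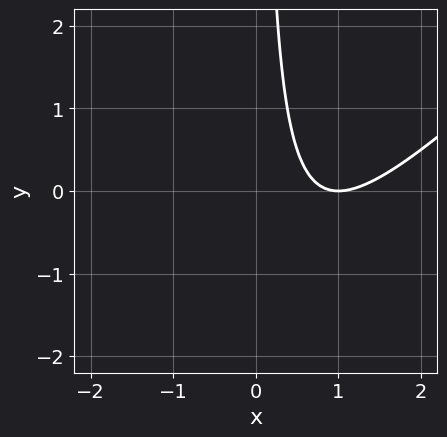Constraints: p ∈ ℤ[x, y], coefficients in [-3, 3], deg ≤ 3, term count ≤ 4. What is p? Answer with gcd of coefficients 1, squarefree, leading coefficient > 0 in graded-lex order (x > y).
The degree is 2 — no degree-1 curve has this shape.
From the axis intercepts and sections: the curve avoids every integer y-axis point in the box; it crosses the x-axis at the gridline x = 1.
Assembling these constraints gives the stated polynomial.

x^2 - x*y - 2*x + 1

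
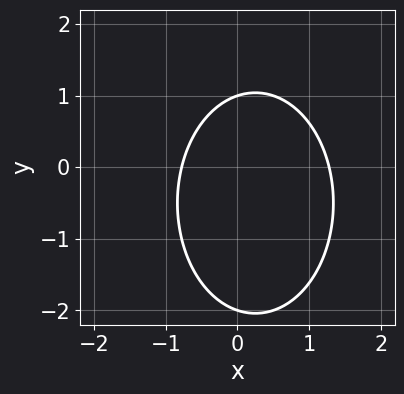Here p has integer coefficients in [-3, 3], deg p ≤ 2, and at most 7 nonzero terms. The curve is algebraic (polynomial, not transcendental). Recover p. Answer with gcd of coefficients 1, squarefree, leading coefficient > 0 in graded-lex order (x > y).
1. Degree: no degree-1 curve has this shape, so deg p = 2.
2. From the axis intercepts and sections: among the integer gridlines, it crosses the y-axis at y ∈ {-2, 1}.
3. Solving for integer coefficients yields p as stated.

2*x^2 + y^2 - x + y - 2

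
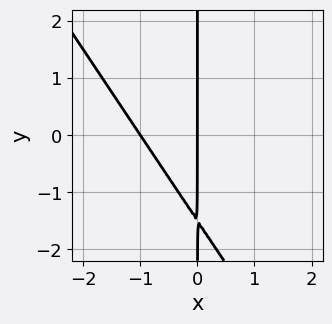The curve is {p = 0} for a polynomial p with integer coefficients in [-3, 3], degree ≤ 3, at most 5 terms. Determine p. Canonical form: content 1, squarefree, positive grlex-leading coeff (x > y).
3*x^2 + 2*x*y + 3*x

First, deg p = 2.
Then, from the axis intercepts and sections: every point of the y-axis in the box is on the curve; the x-axis gridline crossings are at x ∈ {-1, 0}.
Finally, fitting integer coefficients to these (and the overall shape) gives p.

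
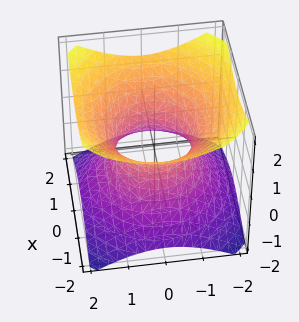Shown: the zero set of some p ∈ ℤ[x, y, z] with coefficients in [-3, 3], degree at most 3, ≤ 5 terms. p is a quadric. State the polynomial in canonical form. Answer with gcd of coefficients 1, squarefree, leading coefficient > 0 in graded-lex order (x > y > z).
2*x^2 + 2*y^2 - 3*z^2 - 2

1. deg p = 2. An hourglass — one-sheet hyperboloid; a quadric.
2. Symmetries: rotational symmetry about the z-axis ⇒ p depends on x, y only through x² + y²; the z ↦ −z reflection is a symmetry, so z appears only in even powers.
3. Checking where it meets the axes: among the integer gridlines, it crosses the y-axis at y ∈ {-1, 1}; it misses every integer gridline on the z-axis; a circular section at z = -1 has radius between 1 and 2.
4. Matching integer coefficients to the picture gives p. Check: (1, 0, 0) on the x-axis lies on the surface, and p(1, 0, 0) = 0. ✓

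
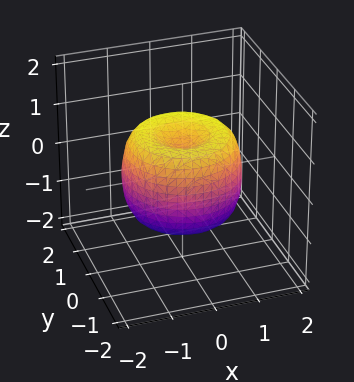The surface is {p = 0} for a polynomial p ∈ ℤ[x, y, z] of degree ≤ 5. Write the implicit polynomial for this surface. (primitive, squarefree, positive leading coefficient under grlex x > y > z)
The degree is 4 — no degree-3 surface has this shape.
Symmetries: rotational symmetry about the z-axis ⇒ p depends on x, y only through x² + y².
Checking where it meets the axes: a circular section at z = 0 has radius between 1 and 2.
Together with the visible shape, these determine p as stated.

2*x^4 + 4*x^2*y^2 + 2*y^4 - 3*x^2 - 3*y^2 + 2*z^2 - 1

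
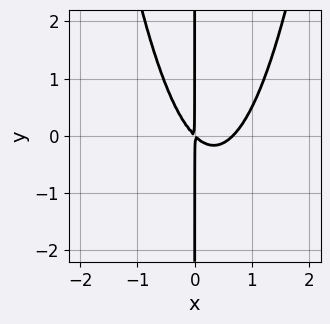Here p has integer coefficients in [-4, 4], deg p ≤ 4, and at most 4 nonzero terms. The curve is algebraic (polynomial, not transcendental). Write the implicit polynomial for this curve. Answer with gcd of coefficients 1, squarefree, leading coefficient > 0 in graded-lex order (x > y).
3*x^3 - 2*x^2 - 2*x*y

First, the degree is 3 — the shape is more complex than any degree-2 curve.
Then, observable constraints: every point of the y-axis in the box is on the curve.
Finally, solving for integer coefficients yields p as stated.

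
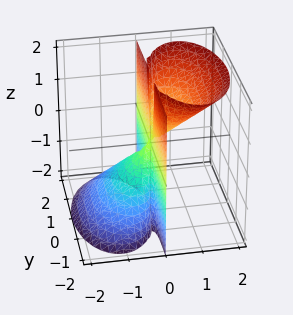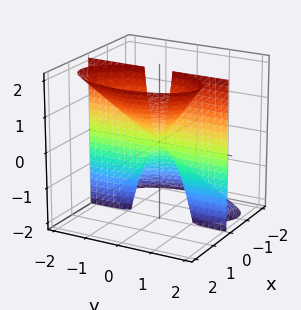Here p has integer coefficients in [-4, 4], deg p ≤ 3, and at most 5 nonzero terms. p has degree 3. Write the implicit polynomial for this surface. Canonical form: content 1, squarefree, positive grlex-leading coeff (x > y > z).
deg p = 3.
Against the integer gridlines: the visible z-axis segment lies entirely on the surface; the visible y-axis segment lies entirely on the surface; it meets the x-axis at x = 0 (among the integer gridlines).
Putting this together gives p.

3*x^3 - 3*x^2*z + x*y^2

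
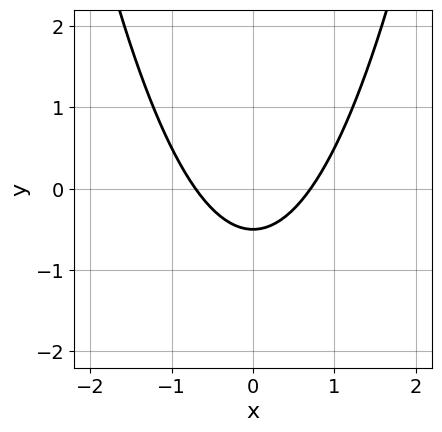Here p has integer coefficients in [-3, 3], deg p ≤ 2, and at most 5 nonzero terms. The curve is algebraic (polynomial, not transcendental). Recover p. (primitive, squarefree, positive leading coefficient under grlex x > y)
2*x^2 - 2*y - 1

1. Degree: no degree-1 curve has this shape, so deg p = 2.
2. Symmetries: it's symmetric under x → −x, forcing even powers of x.
3. Assembling these constraints gives the stated polynomial.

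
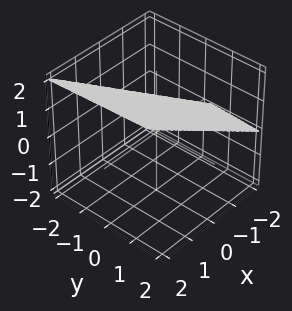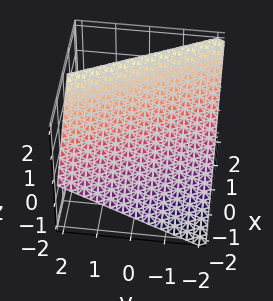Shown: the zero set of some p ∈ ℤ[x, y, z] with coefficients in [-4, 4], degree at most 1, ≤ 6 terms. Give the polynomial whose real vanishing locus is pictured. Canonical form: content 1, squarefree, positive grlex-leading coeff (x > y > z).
Degree: the surface is flat (a plane), so deg p = 1.
From the axis intercepts and sections: it meets the z-axis at z = 1 (among the integer gridlines); it crosses the y-axis at the gridline y = -2; it meets the x-axis at x = -1 (among the integer gridlines).
Solving for integer coefficients yields p as stated.

2*x + y - 2*z + 2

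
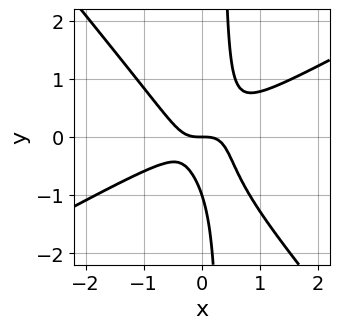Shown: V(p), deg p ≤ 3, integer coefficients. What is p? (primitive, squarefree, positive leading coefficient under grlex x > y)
2*x^3 - 2*x^2*y - 3*x*y^2 + y^2 + y

First, the degree is 3 — the shape is more complex than any degree-2 curve.
Then, from the visible intercepts: among the integer gridlines, it crosses the y-axis at y ∈ {-1, 0}; one x-axis crossing is at x = 0.
Finally, assembling these constraints gives the stated polynomial.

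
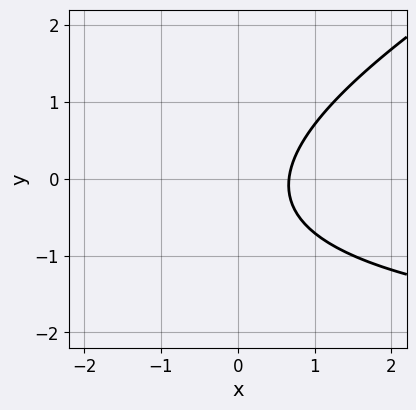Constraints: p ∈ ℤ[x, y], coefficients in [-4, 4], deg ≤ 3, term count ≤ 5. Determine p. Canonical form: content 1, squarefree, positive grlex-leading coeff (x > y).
x*y - 2*y^2 + 3*x - y - 2

First, deg p = 2.
Next, reading off the gridlines: it misses every integer gridline on the y-axis.
Finally, the integer polynomial consistent with all of this is the stated p.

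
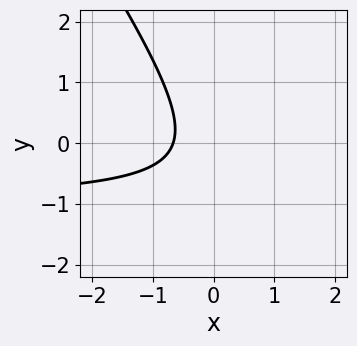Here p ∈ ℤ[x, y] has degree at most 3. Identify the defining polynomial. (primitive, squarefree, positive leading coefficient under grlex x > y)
3*x*y + 2*y^2 + 3*x + y + 2

1. The degree is 2 — a generic line meets the curve in up to 2 points.
2. From the axis intercepts and sections: no y-intercept at any integer in the box.
3. Together with the visible shape, these determine p as stated.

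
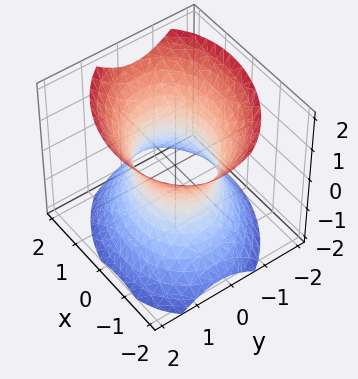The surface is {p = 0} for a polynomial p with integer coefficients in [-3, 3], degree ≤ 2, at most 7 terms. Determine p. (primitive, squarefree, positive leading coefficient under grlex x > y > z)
2*x^2 + x*y + 3*y^2 - 2*z^2 - 3

1. The degree is 2 — a generic line meets the surface in up to 2 points.
2. From the visible intercepts: it misses every integer gridline on the z-axis; among the integer gridlines, it crosses the y-axis at y ∈ {-1, 1}.
3. Solving for integer coefficients yields p as stated.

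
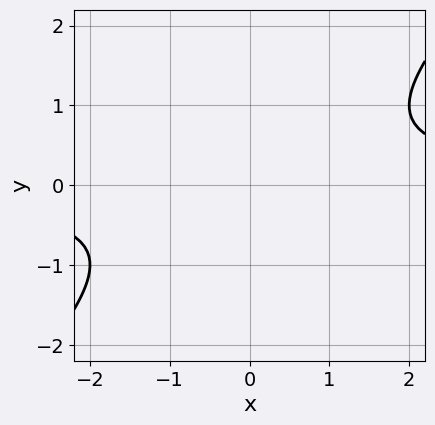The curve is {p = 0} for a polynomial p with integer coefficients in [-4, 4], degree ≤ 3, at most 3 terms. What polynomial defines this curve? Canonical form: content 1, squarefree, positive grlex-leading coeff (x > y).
x*y - y^2 - 1

(a) Degree: the shape is more complex than any degree-1 curve, so deg p = 2.
(b) Reading off the gridlines: no x-intercept at any integer in the box; no y-intercept at any integer in the box.
(c) Putting this together gives p.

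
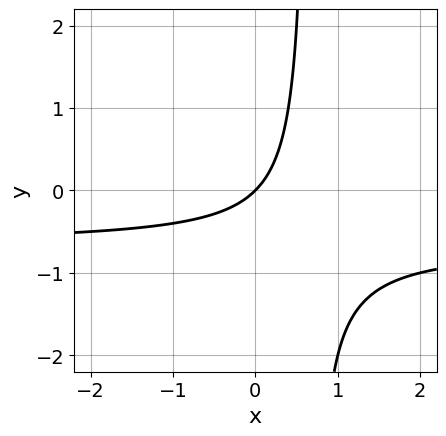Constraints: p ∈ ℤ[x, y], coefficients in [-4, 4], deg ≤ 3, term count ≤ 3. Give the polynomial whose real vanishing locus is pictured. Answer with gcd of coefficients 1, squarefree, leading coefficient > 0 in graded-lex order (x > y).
3*x*y + 2*x - 2*y

(a) The degree is 2 — the shape is more complex than any degree-1 curve.
(b) Reading off the gridlines: it meets the y-axis at y = 0 (among the integer gridlines); it meets the x-axis at x = 0 (among the integer gridlines).
(c) Solving for integer coefficients yields p as stated.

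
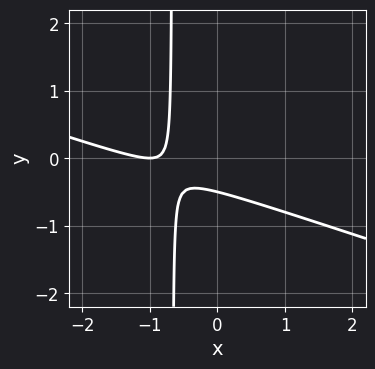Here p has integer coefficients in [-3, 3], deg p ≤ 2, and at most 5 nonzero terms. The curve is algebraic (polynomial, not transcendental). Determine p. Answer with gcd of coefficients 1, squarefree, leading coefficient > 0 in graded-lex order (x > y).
x^2 + 3*x*y + 2*x + 2*y + 1

First, deg p = 2. The shape is more complex than any degree-1 curve.
Next, from the axis intercepts and sections: one x-axis crossing is at x = -1.
Finally, matching integer coefficients to the picture gives p.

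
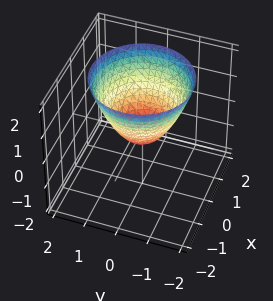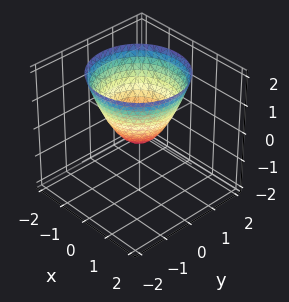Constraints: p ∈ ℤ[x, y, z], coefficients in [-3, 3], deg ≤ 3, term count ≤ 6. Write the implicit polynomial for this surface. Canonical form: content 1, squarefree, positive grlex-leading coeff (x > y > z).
(a) The degree is 2 — the shape is more complex than any degree-1 surface.
(b) Symmetries: the z-axis is an axis of rotation, so x and y enter only as x² + y².
(c) From the visible intercepts: a circular section at z = 2 has radius between 1 and 2.
(d) Solving for integer coefficients yields p as stated.

3*x^2 + 3*y^2 - 3*z - 1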